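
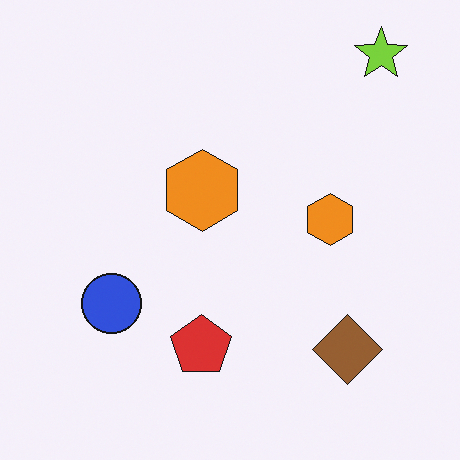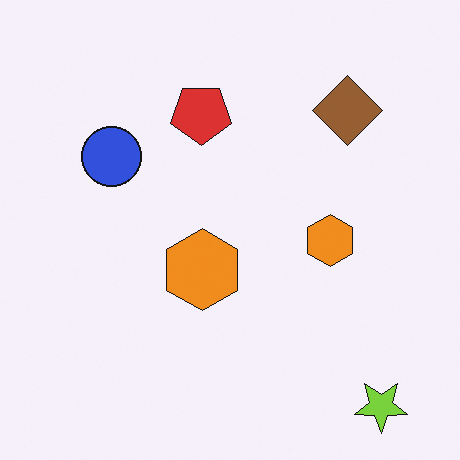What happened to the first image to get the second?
It was flipped vertically (top ↔ bottom).

The lime star is in the top-right of the first image and the bottom-right of the second — shapes on opposite sides of the horizontal midline have swapped in a mirror flip.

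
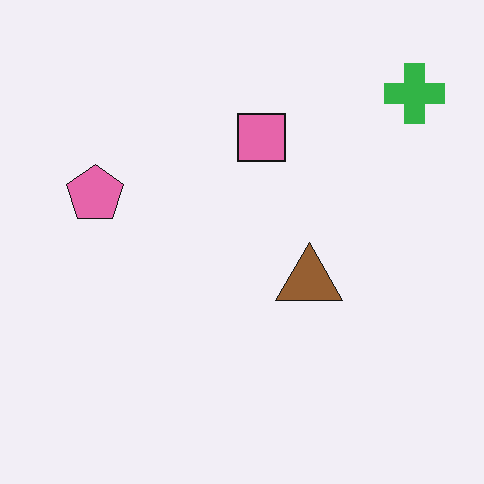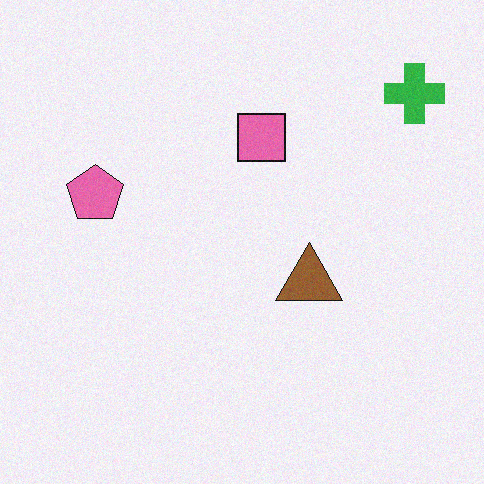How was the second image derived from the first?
Degraded with light additive noise.

Random speckle covers the whole image, including the flat background.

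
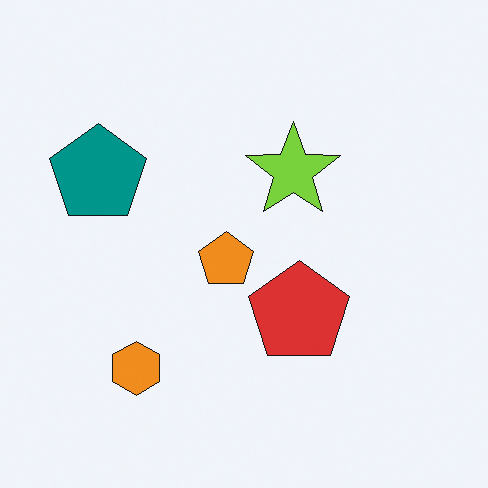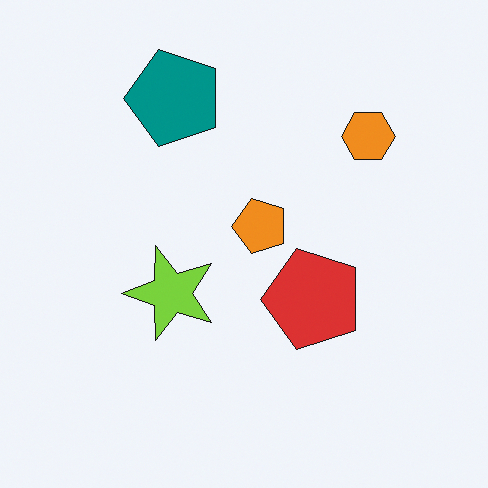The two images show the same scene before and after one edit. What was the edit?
It was transposed (reflected across the top-left ↔ bottom-right diagonal).

Shapes have swapped their row and column positions — what was in the top-right is now in the bottom-left — a diagonal reflection.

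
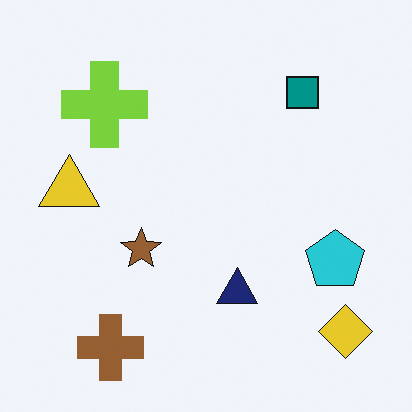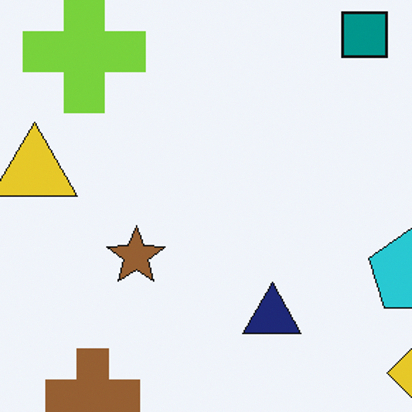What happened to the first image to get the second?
It was cropped to a modestly smaller region and rescaled.

The visible shapes are larger and the field of view is narrower; shapes near the original edges may be partly or wholly outside the frame — a crop-and-rescale.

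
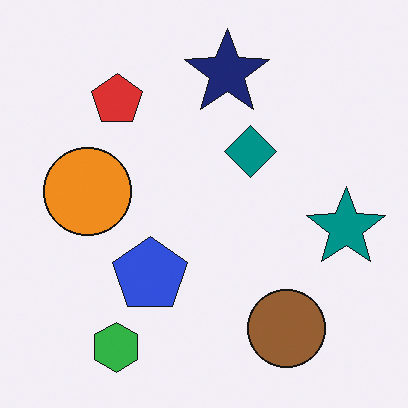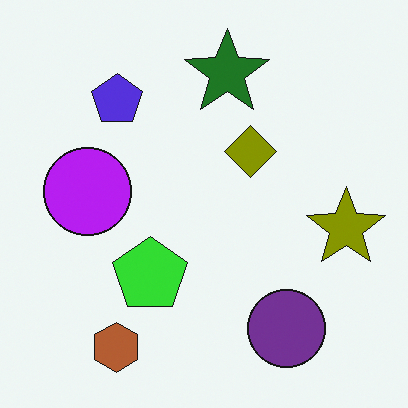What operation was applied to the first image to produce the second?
Hue-shifted through roughly half the color wheel.

Every shape's color has rotated by the same amount around the hue wheel — a uniform hue shift.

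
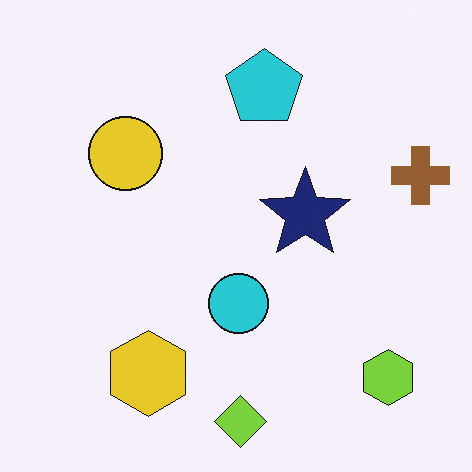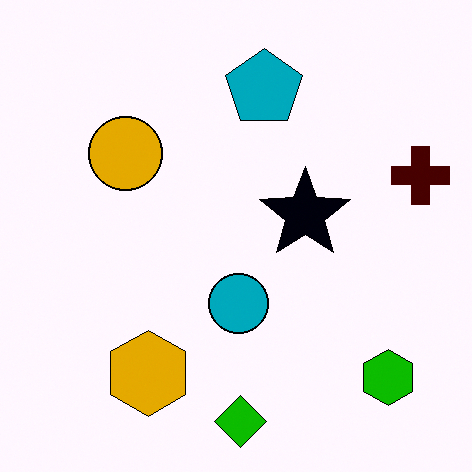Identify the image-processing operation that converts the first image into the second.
Given much higher contrast.

Tones are pushed away from mid-grey across the whole image — a global contrast change.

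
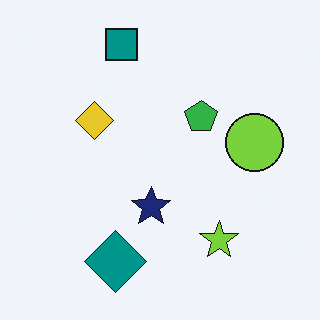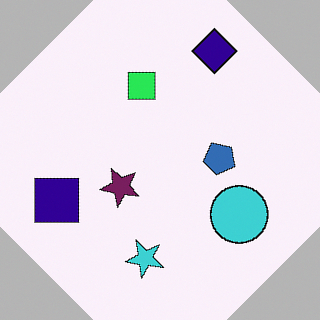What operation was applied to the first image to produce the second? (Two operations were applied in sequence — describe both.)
The image was rotated clockwise by a large amount — several tens of degrees, then hue-shifted through roughly a third of the color wheel.

Every shape is tilted by the same angle and the image corners show triangular fill wedges — a whole-image rotation by a non-right angle. Every shape's color has rotated by the same amount around the hue wheel — a uniform hue shift.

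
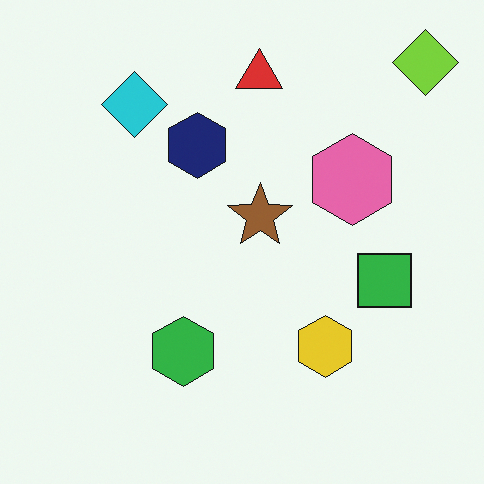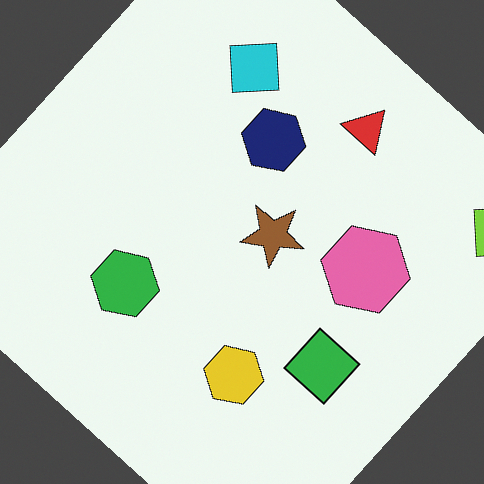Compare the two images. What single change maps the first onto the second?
It was rotated clockwise by a large amount — several tens of degrees.

Every shape is tilted by the same angle and the image corners show triangular fill wedges — a whole-image rotation by a non-right angle.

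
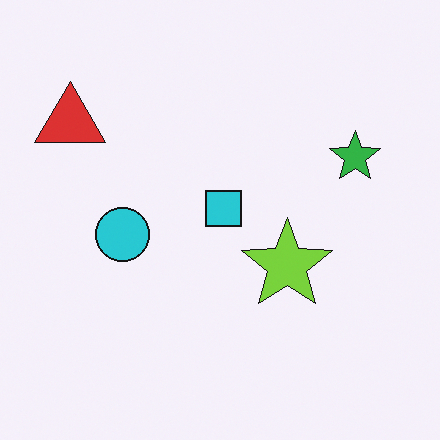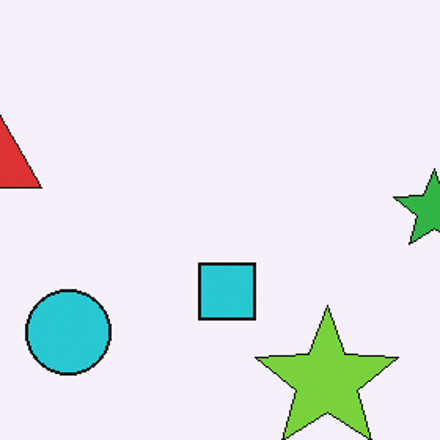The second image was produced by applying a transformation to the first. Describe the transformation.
The image was cropped slightly and scaled back up.

The visible shapes are larger and the field of view is narrower; shapes near the original edges may be partly or wholly outside the frame — a crop-and-rescale.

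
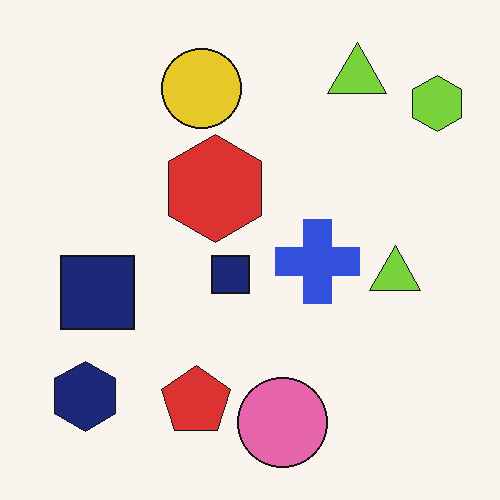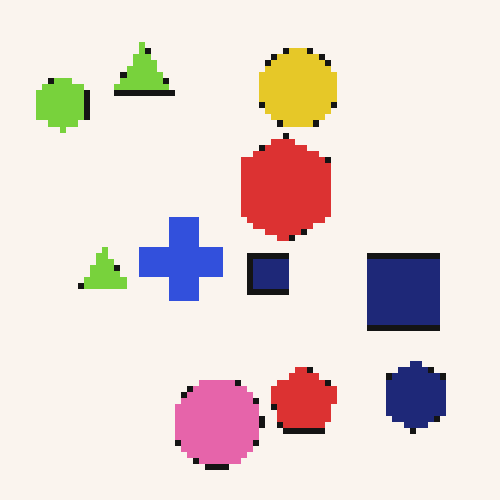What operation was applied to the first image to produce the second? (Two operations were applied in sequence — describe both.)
This is the original image flipped horizontally (left ↔ right), then moderately pixelated.

The lime hexagon is in the top-right of the first image and the top-left of the second — shapes on opposite sides of the vertical midline have swapped in a mirror flip. Shapes are reduced to large square blocks; fine edges and outlines are lost — a downscale-then-upscale (mosaic) effect.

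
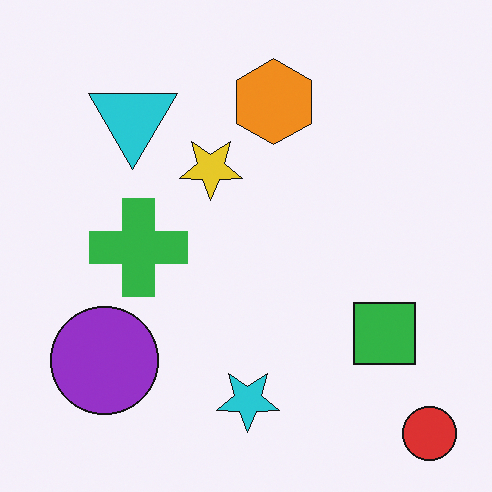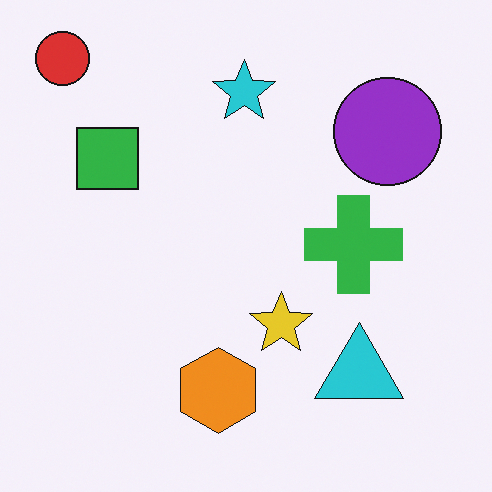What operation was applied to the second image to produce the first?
This is the original image rotated 180°.

The red circle sits in the top-left of the second image and the bottom-right of the first — consistent with a whole-image 180° rotation.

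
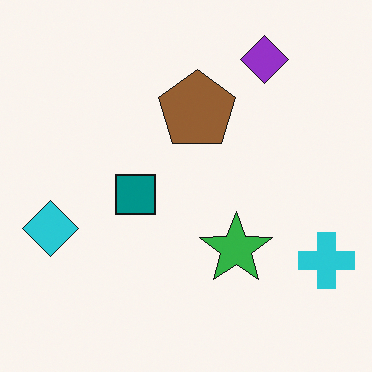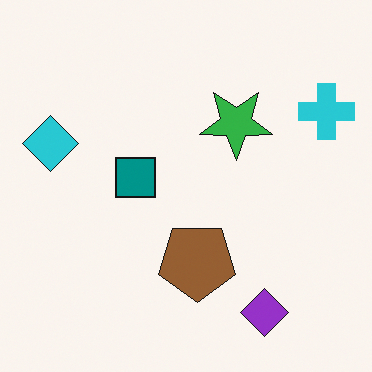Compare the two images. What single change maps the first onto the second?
It was flipped vertically (top ↔ bottom).

The purple diamond is in the top-right of the first image and the bottom-right of the second — shapes on opposite sides of the horizontal midline have swapped in a mirror flip.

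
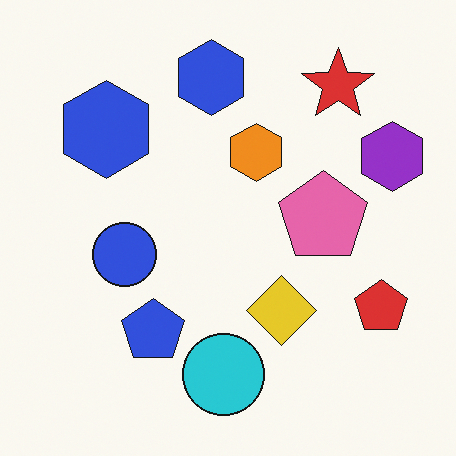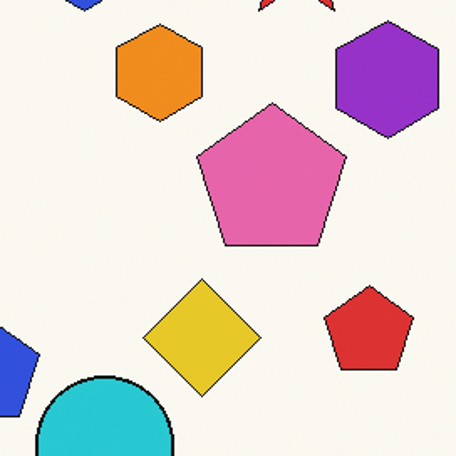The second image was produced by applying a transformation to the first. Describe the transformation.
This is the original image cropped tightly and scaled back up.

The visible shapes are larger and the field of view is narrower; shapes near the original edges may be partly or wholly outside the frame — a crop-and-rescale.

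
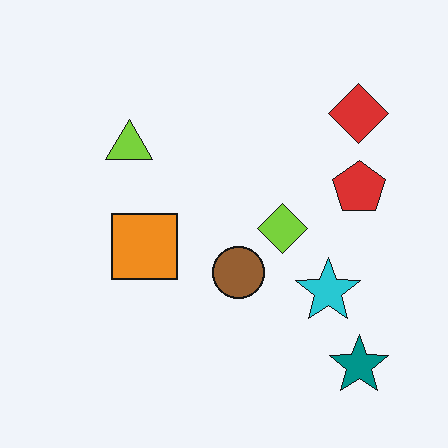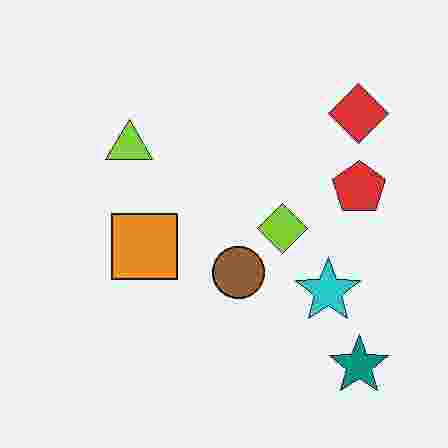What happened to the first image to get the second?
The second image is the first degraded with heavy JPEG compression.

Blocky 8×8 compression artifacts appear around shape edges and the flat background shows ringing — characteristic JPEG degradation.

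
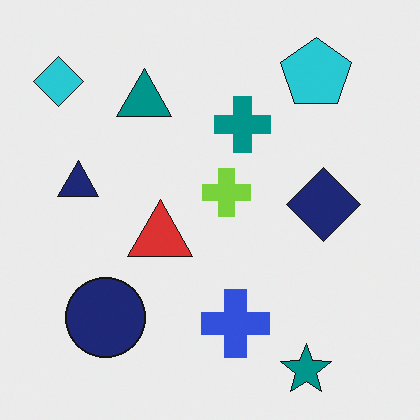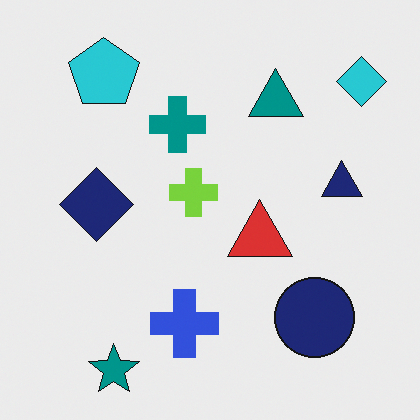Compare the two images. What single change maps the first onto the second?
The image was flipped horizontally (left ↔ right).

The cyan diamond is in the top-left of the first image and the top-right of the second — shapes on opposite sides of the vertical midline have swapped in a mirror flip.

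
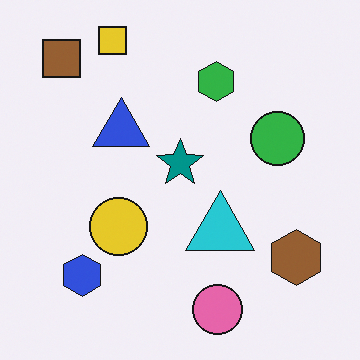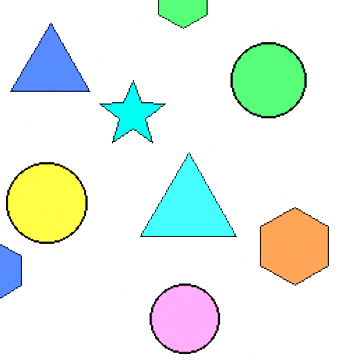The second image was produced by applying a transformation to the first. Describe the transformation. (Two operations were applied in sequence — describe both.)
The second image is the first cropped to a modestly smaller region and rescaled, then substantially brightened.

The visible shapes are larger and the field of view is narrower; shapes near the original edges may be partly or wholly outside the frame — a crop-and-rescale. Every pixel — background and shapes alike — is uniformly brightened.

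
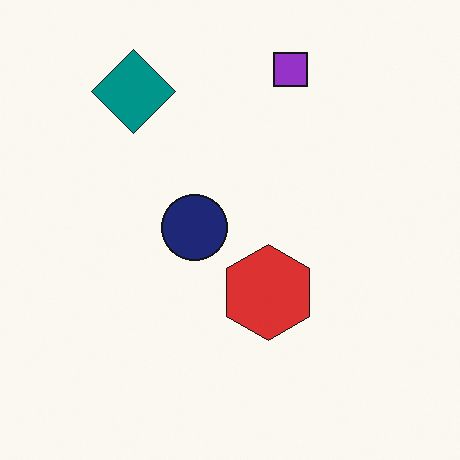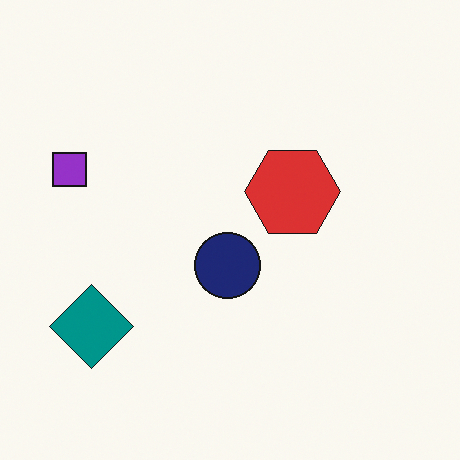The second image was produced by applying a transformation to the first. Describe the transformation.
The second image is the first rotated 90° counter-clockwise.

The purple square sits in the top of the first image and the left of the second — consistent with a whole-image 90° counter-clockwise rotation.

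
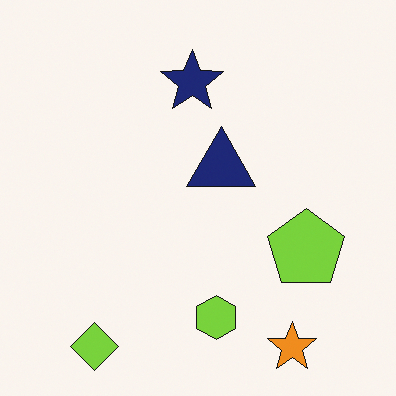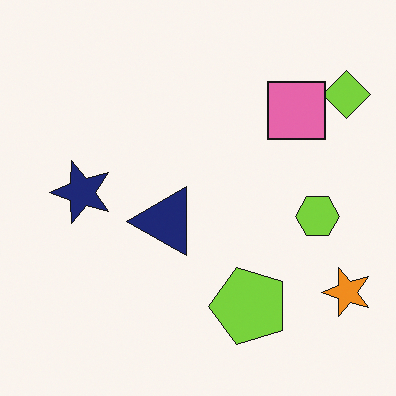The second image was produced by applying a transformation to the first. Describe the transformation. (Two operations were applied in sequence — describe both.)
The image was transposed (reflected across the top-left ↔ bottom-right diagonal), then overlaid with an additional pink square.

Shapes have swapped their row and column positions — what was in the top-right is now in the bottom-left — a diagonal reflection. A pink square appears in the second image that is absent from the first.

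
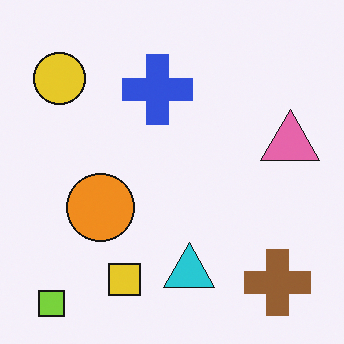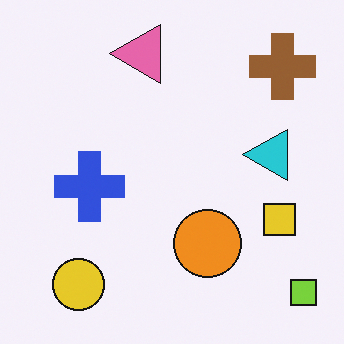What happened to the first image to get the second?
The image was rotated 90° counter-clockwise.

The lime square sits in the bottom-left of the first image and the bottom-right of the second — consistent with a whole-image 90° counter-clockwise rotation.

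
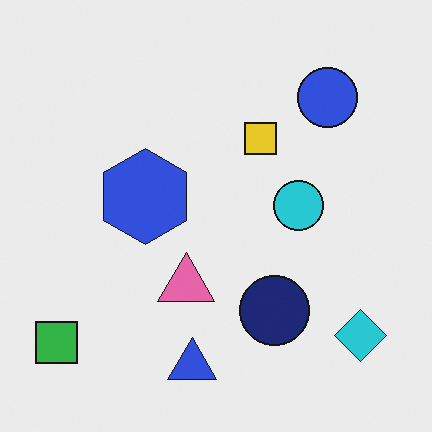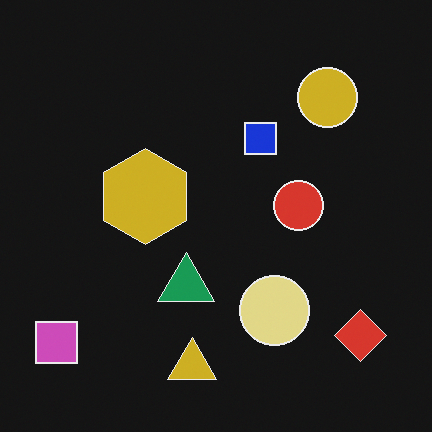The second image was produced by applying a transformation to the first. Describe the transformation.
This is the original image color-inverted (negative).

The light background has become dark and every shape's color is its complement — a photographic negative.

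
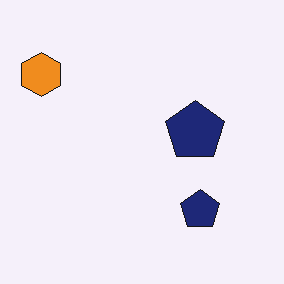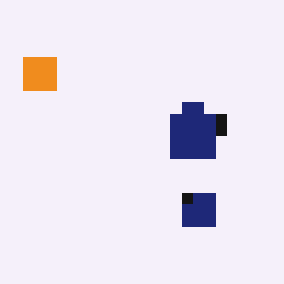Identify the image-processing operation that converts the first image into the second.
The transformation is: heavily pixelated into large blocks.

Shapes are reduced to large square blocks; fine edges and outlines are lost — a downscale-then-upscale (mosaic) effect.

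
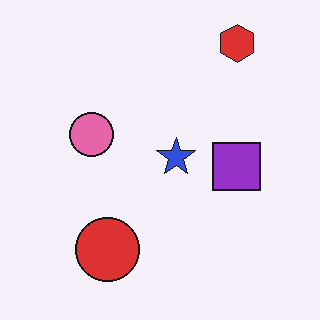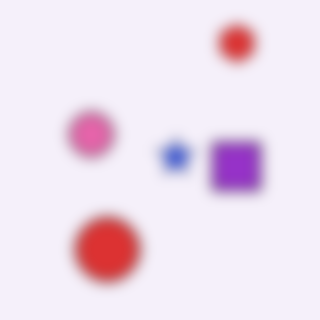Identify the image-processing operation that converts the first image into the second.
It was strongly gaussian-blurred.

Shape edges and outlines are uniformly softened across the whole image.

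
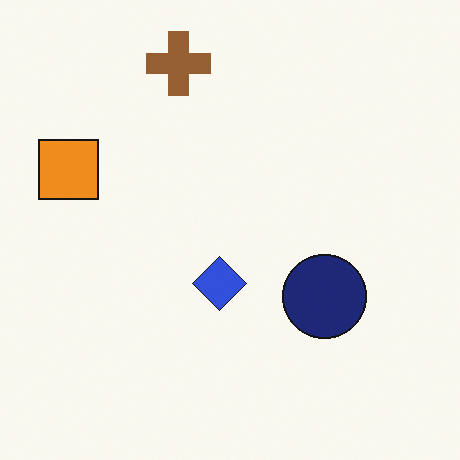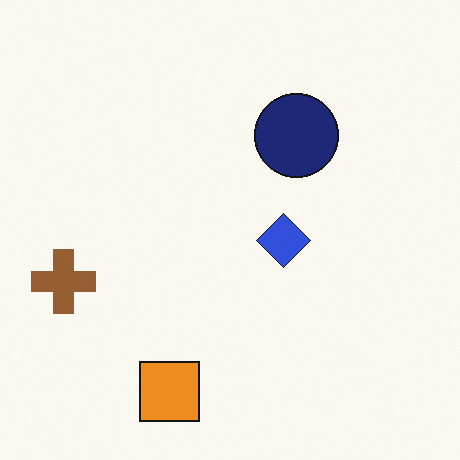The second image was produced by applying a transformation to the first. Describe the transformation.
It was rotated 90° counter-clockwise.

The brown cross sits in the top of the first image and the left of the second — consistent with a whole-image 90° counter-clockwise rotation.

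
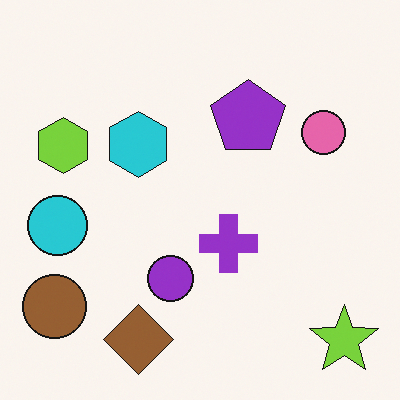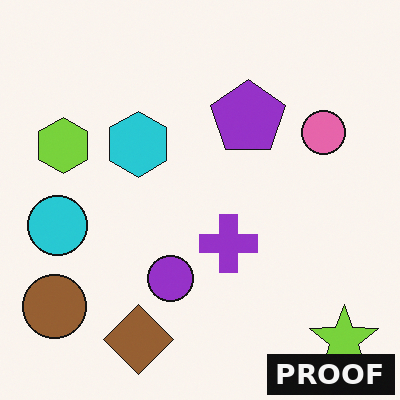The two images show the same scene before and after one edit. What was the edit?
The second image is the first watermarked with the text "PROOF" in the lower-right corner.

A dark label reading "PROOF" appears in the lower-right corner.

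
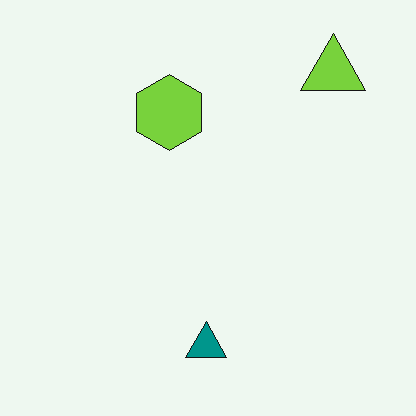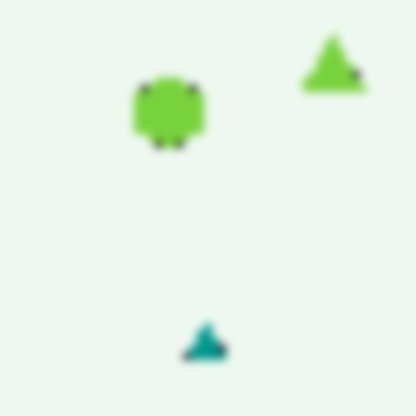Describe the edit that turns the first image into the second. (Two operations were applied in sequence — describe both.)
The image was moderately pixelated, then noticeably gaussian-blurred.

Shapes are reduced to large square blocks; fine edges and outlines are lost — a downscale-then-upscale (mosaic) effect. Shape edges and outlines are uniformly softened across the whole image.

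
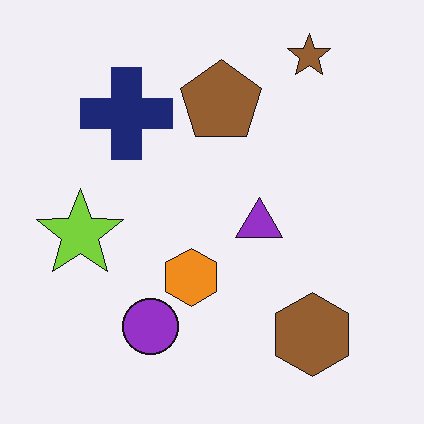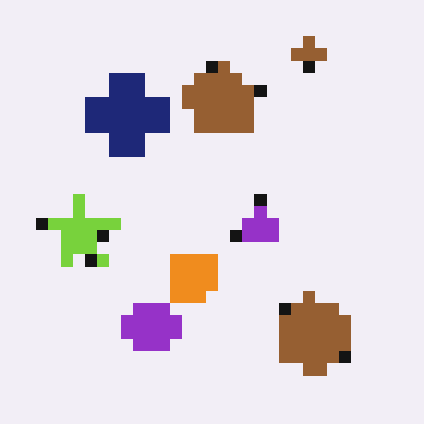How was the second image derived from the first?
It was coarsely pixelated.

Shapes are reduced to large square blocks; fine edges and outlines are lost — a downscale-then-upscale (mosaic) effect.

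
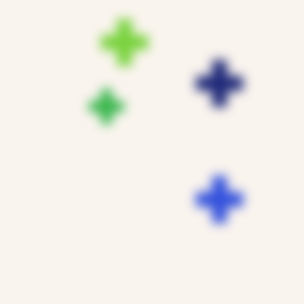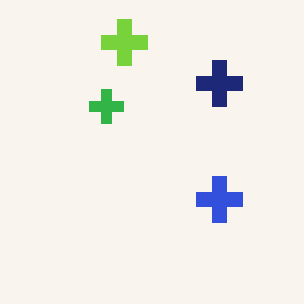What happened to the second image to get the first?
The image was strongly gaussian-blurred.

Shape edges and outlines are uniformly softened across the whole image.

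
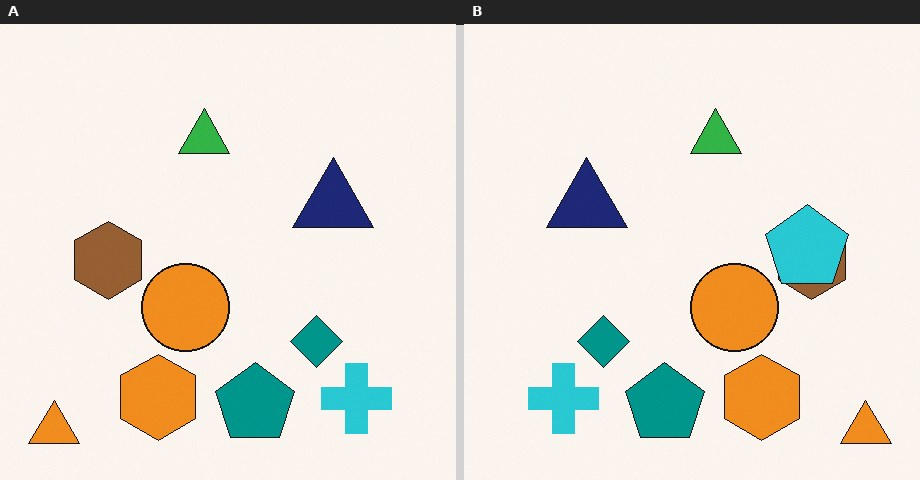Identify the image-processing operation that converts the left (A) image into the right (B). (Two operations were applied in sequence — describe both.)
The transformation is: flipped horizontally (left ↔ right), then overlaid with an additional cyan pentagon.

The orange triangle is in the bottom-left of the left (A) image and the bottom-right of the right (B) — shapes on opposite sides of the vertical midline have swapped in a mirror flip. A cyan pentagon appears in the right (B) image that is absent from the left (A).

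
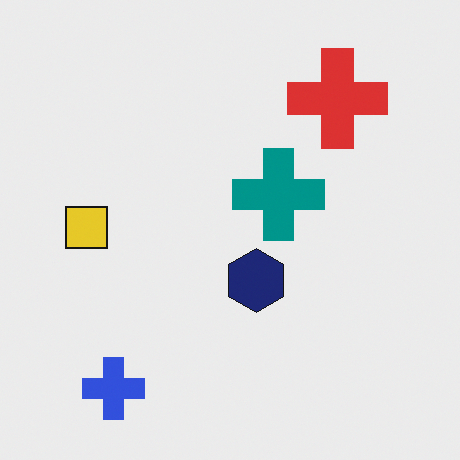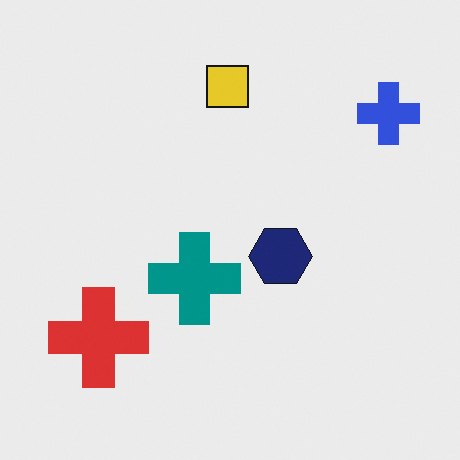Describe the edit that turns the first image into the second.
It was transposed (reflected across the top-left ↔ bottom-right diagonal).

Shapes have swapped their row and column positions — what was in the top-right is now in the bottom-left — a diagonal reflection.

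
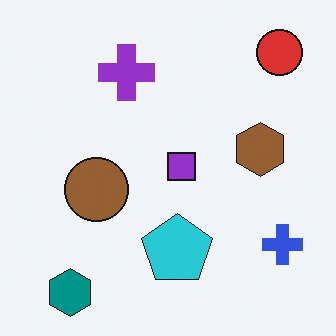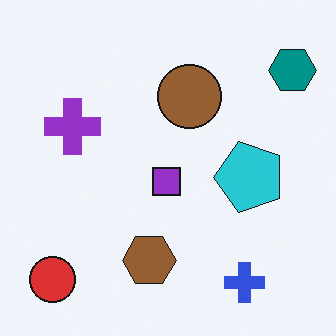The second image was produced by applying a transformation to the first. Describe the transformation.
The image was transposed (reflected across the top-left ↔ bottom-right diagonal).

Shapes have swapped their row and column positions — what was in the top-right is now in the bottom-left — a diagonal reflection.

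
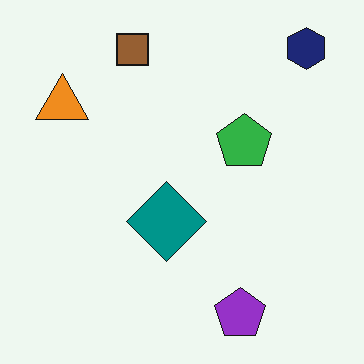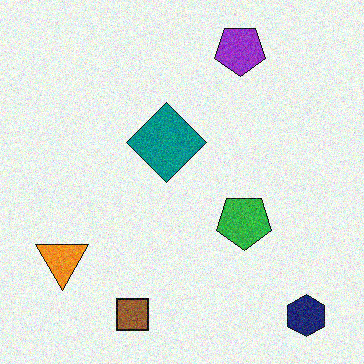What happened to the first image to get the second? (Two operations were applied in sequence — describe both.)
Flipped vertically (top ↔ bottom), then degraded with moderate additive noise.

The navy hexagon is in the top-right of the first image and the bottom-right of the second — shapes on opposite sides of the horizontal midline have swapped in a mirror flip. Random speckle covers the whole image, including the flat background.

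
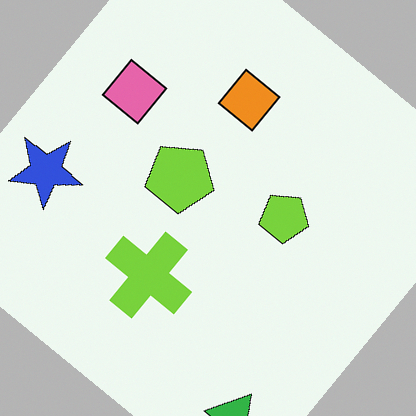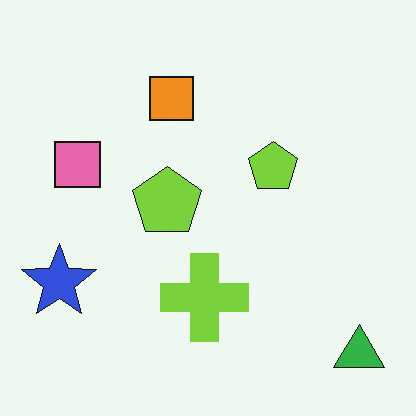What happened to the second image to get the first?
It was rotated clockwise by a large amount — several tens of degrees.

Every shape is tilted by the same angle and the image corners show triangular fill wedges — a whole-image rotation by a non-right angle.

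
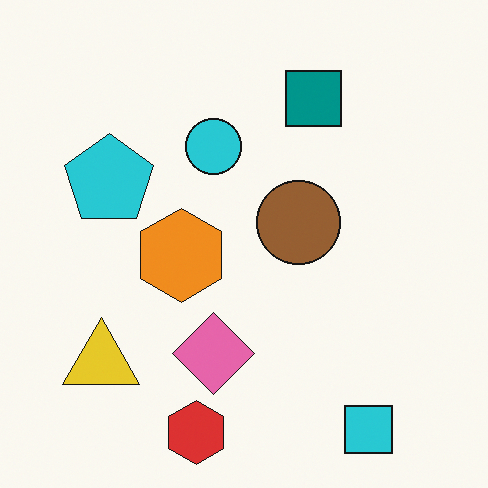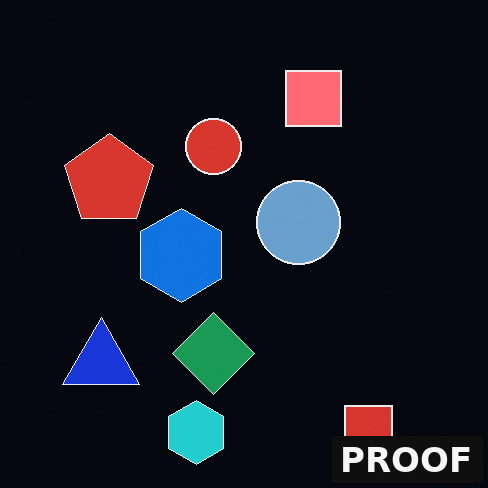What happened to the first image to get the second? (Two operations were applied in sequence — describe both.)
It was color-inverted (negative), then watermarked with the text "PROOF" in the lower-right corner.

The light background has become dark and every shape's color is its complement — a photographic negative. A dark label reading "PROOF" appears in the lower-right corner.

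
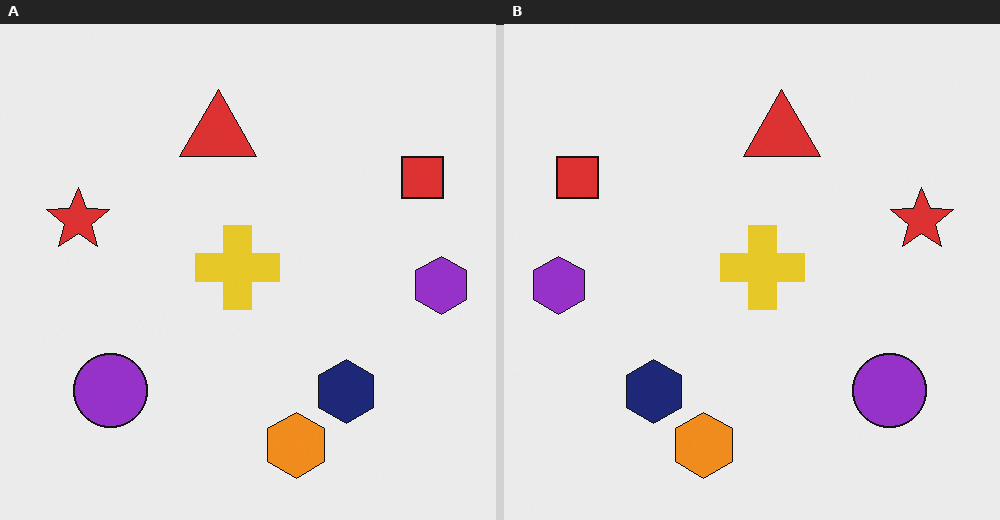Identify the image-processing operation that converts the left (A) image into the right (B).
Flipped horizontally (left ↔ right).

The purple hexagon is in the right of the left (A) image and the left of the right (B) — shapes on opposite sides of the vertical midline have swapped in a mirror flip.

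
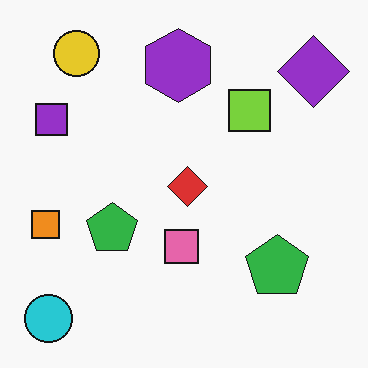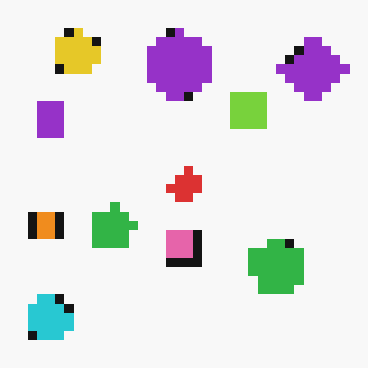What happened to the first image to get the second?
The image was heavily pixelated into large blocks.

Shapes are reduced to large square blocks; fine edges and outlines are lost — a downscale-then-upscale (mosaic) effect.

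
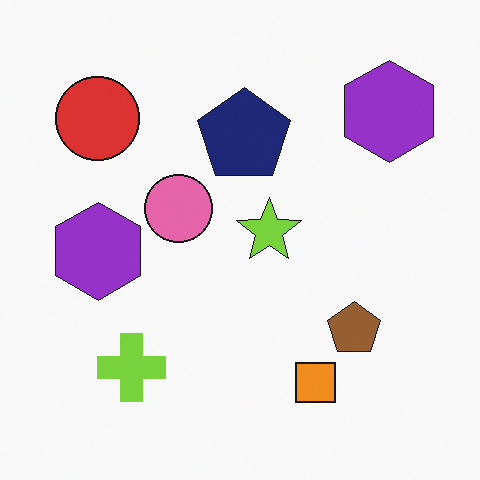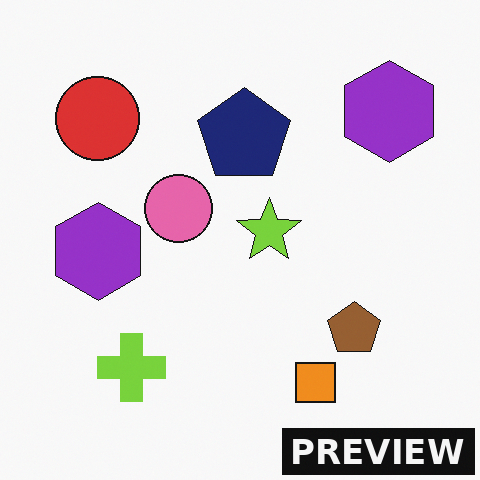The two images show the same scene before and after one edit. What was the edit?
It was watermarked with the text "PREVIEW" in the lower-right corner.

A dark label reading "PREVIEW" appears in the lower-right corner.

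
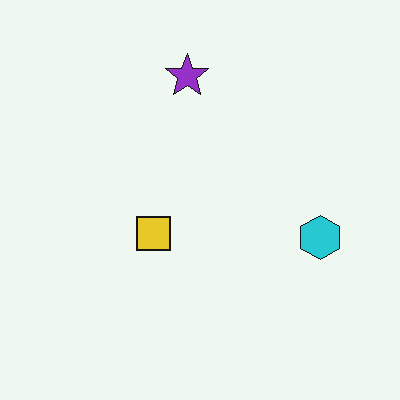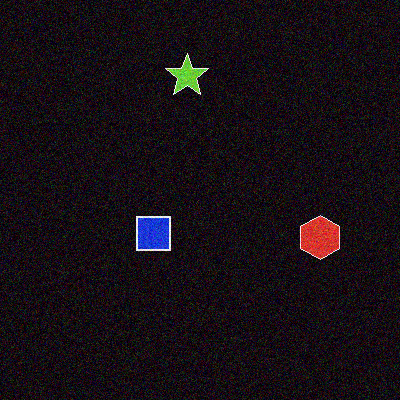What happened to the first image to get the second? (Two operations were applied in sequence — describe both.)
The second image is the first color-inverted (negative), then degraded with moderate additive noise.

The light background has become dark and every shape's color is its complement — a photographic negative. Random speckle covers the whole image, including the flat background.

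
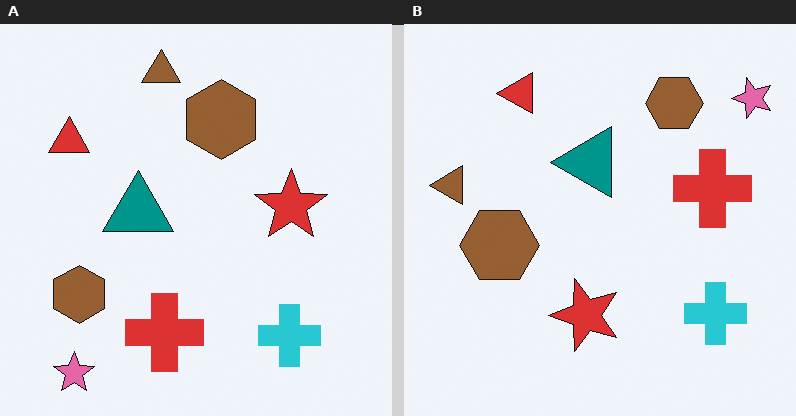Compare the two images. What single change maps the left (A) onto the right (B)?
Transposed (reflected across the top-left ↔ bottom-right diagonal).

Shapes have swapped their row and column positions — what was in the top-right is now in the bottom-left — a diagonal reflection.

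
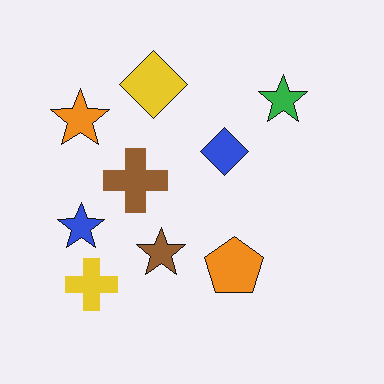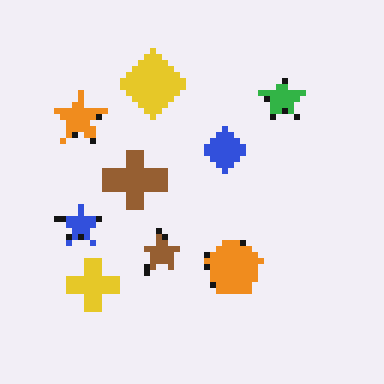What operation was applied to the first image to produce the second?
This is the original image moderately pixelated.

Shapes are reduced to large square blocks; fine edges and outlines are lost — a downscale-then-upscale (mosaic) effect.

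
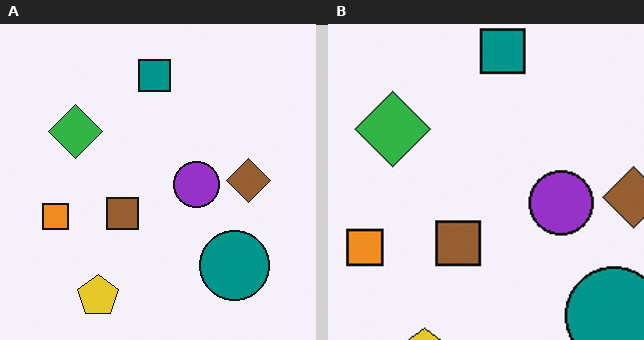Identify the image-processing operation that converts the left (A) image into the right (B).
Cropped slightly and scaled back up.

The visible shapes are larger and the field of view is narrower; shapes near the original edges may be partly or wholly outside the frame — a crop-and-rescale.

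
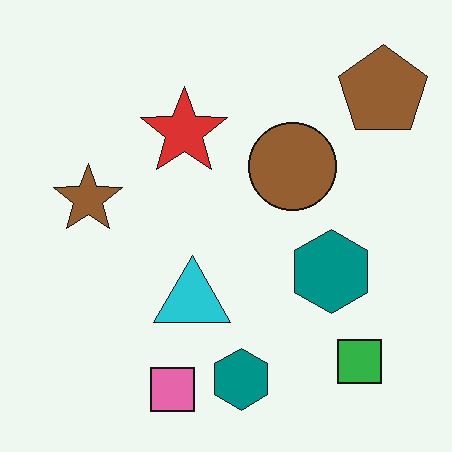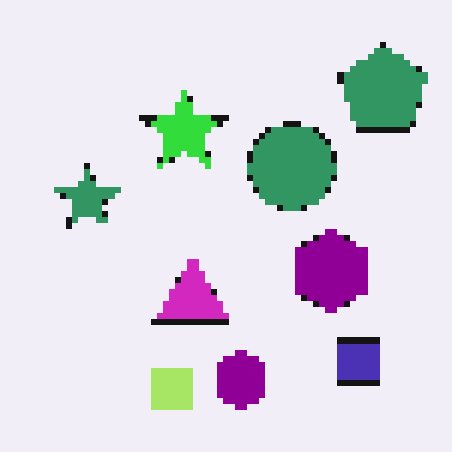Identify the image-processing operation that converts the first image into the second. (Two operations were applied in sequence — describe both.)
This is the original image moderately pixelated, then hue-shifted by a moderate amount.

Shapes are reduced to large square blocks; fine edges and outlines are lost — a downscale-then-upscale (mosaic) effect. Every shape's color has rotated by the same amount around the hue wheel — a uniform hue shift.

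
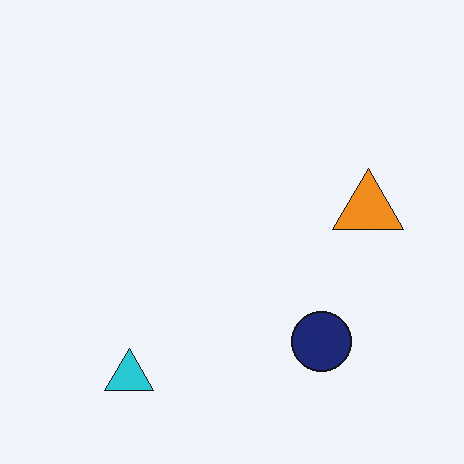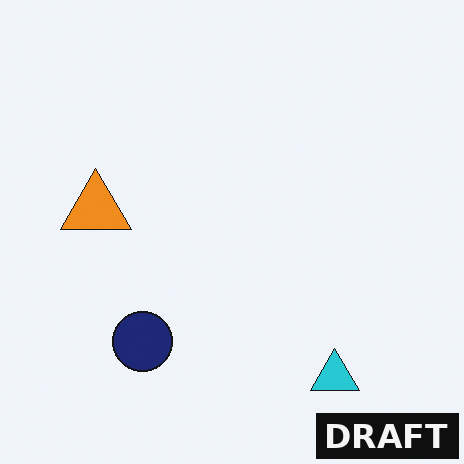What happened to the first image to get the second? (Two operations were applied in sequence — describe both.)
The transformation is: flipped horizontally (left ↔ right), then watermarked with the text "DRAFT" in the lower-right corner.

The orange triangle is in the right of the first image and the left of the second — shapes on opposite sides of the vertical midline have swapped in a mirror flip. A dark label reading "DRAFT" appears in the lower-right corner.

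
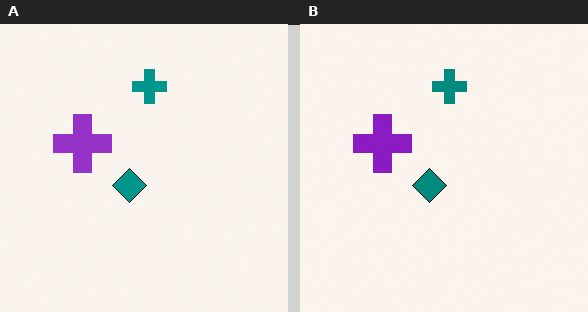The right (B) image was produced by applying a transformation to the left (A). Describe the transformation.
Given slightly increased contrast.

Tones are pushed away from mid-grey across the whole image — a global contrast change.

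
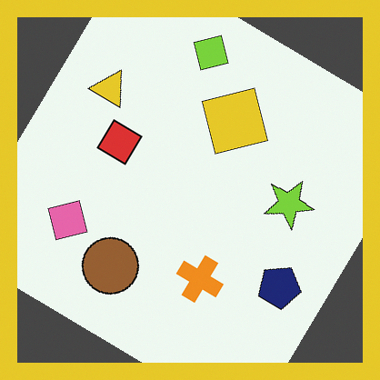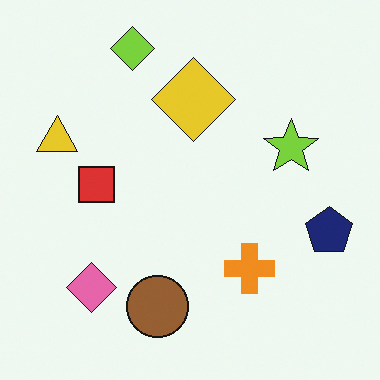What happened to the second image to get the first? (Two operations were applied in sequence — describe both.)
The transformation is: rotated clockwise by a large amount — several tens of degrees, then framed with a yellow border.

Every shape is tilted by the same angle and the image corners show triangular fill wedges — a whole-image rotation by a non-right angle. A solid yellow frame runs around the edge of the first image, with the content slightly shrunk inside it.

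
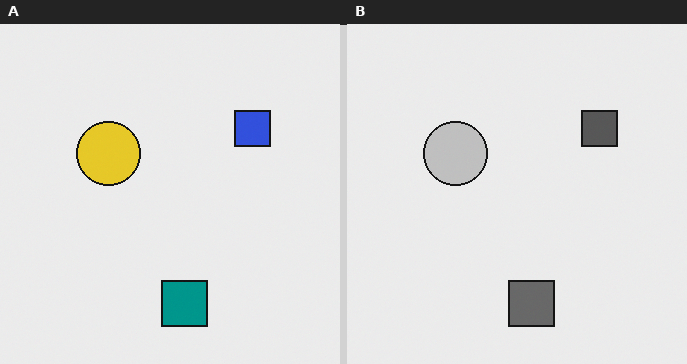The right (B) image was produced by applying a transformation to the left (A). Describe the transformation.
This is the original image converted to grayscale.

All color is removed — every shape is now a shade of grey.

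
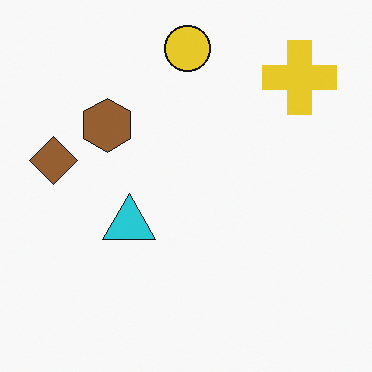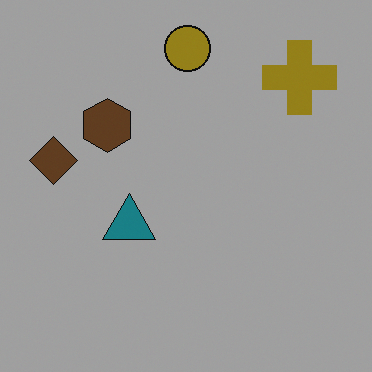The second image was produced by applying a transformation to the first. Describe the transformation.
It was darkened a lot.

Every pixel — background and shapes alike — is uniformly darkened.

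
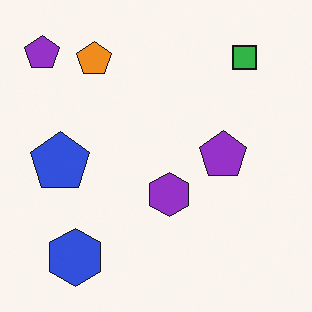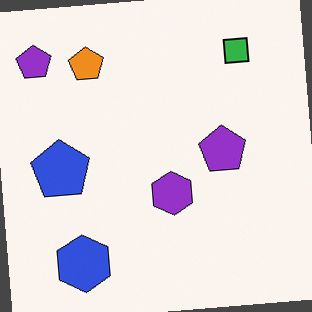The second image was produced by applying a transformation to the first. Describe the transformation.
It was rotated counter-clockwise by a few degrees.

Every shape is tilted by the same angle and the image corners show triangular fill wedges — a whole-image rotation by a non-right angle.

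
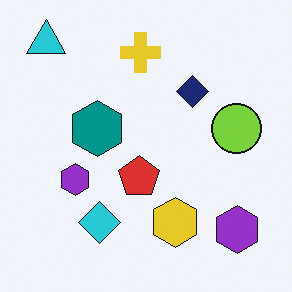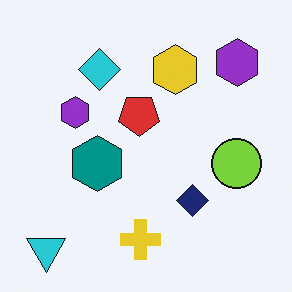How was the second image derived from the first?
The image was flipped vertically (top ↔ bottom).

The cyan triangle is in the top-left of the first image and the bottom-left of the second — shapes on opposite sides of the horizontal midline have swapped in a mirror flip.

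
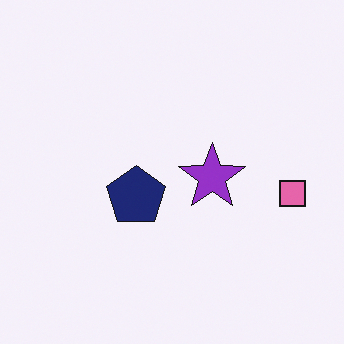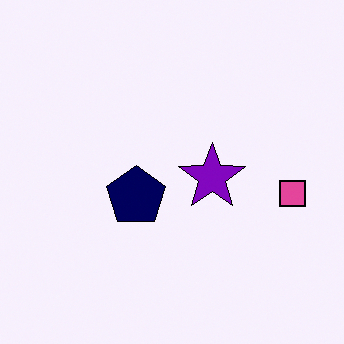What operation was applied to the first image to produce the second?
This is the original image given slightly increased contrast.

Tones are pushed away from mid-grey across the whole image — a global contrast change.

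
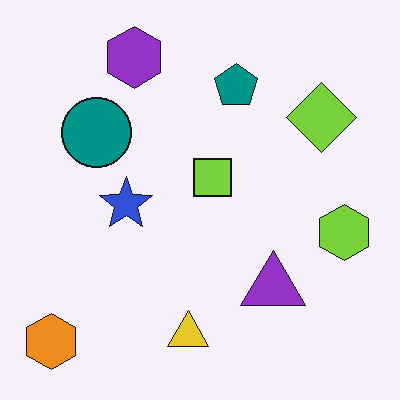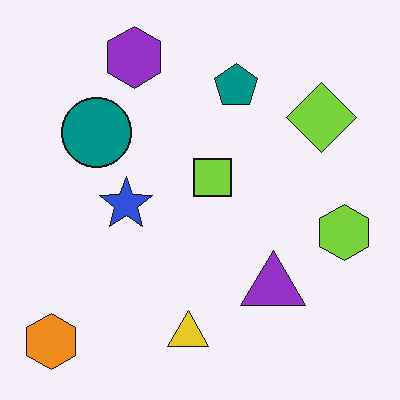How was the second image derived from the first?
It was JPEG-compressed with visible artifacts.

Blocky 8×8 compression artifacts appear around shape edges and the flat background shows ringing — characteristic JPEG degradation.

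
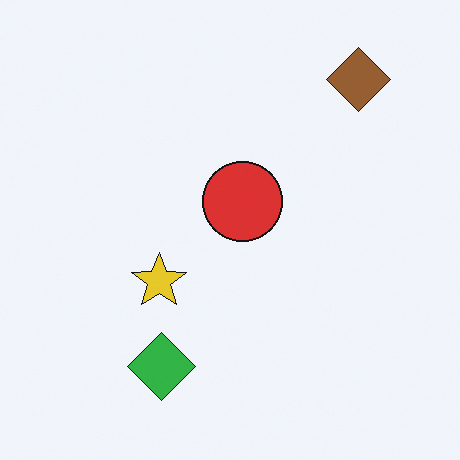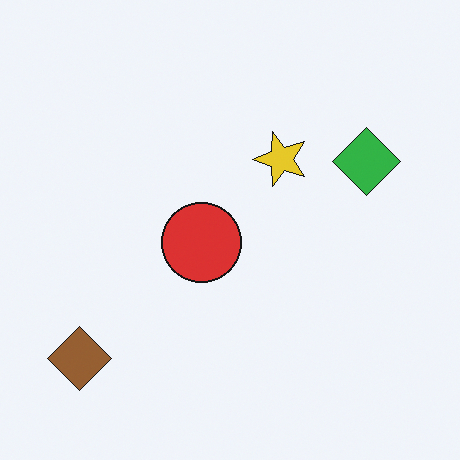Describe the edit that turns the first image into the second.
The image was transposed (reflected across the top-left ↔ bottom-right diagonal).

Shapes have swapped their row and column positions — what was in the top-right is now in the bottom-left — a diagonal reflection.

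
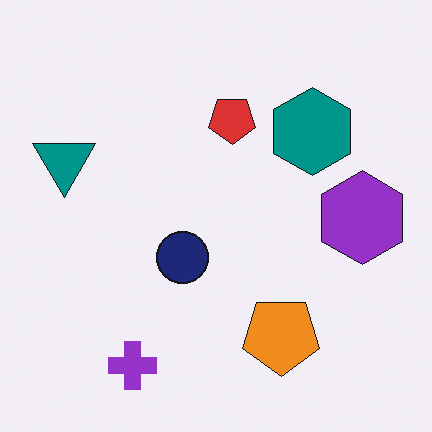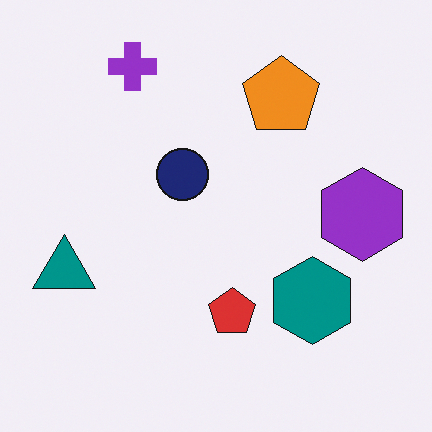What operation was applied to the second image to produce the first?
This is the original image flipped vertically (top ↔ bottom).

The purple cross is in the top-left of the second image and the bottom-left of the first — shapes on opposite sides of the horizontal midline have swapped in a mirror flip.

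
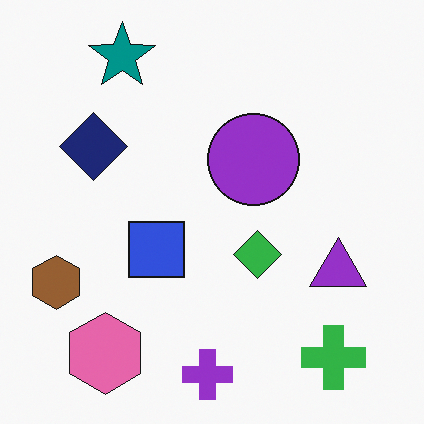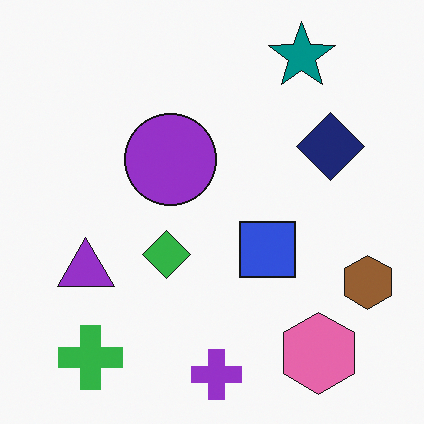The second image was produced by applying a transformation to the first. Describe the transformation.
It was flipped horizontally (left ↔ right).

The brown hexagon is in the left of the first image and the right of the second — shapes on opposite sides of the vertical midline have swapped in a mirror flip.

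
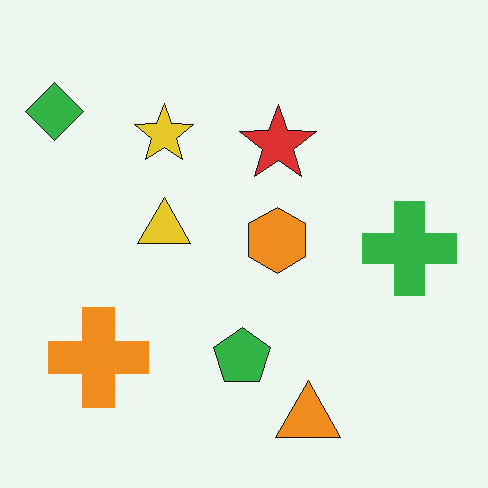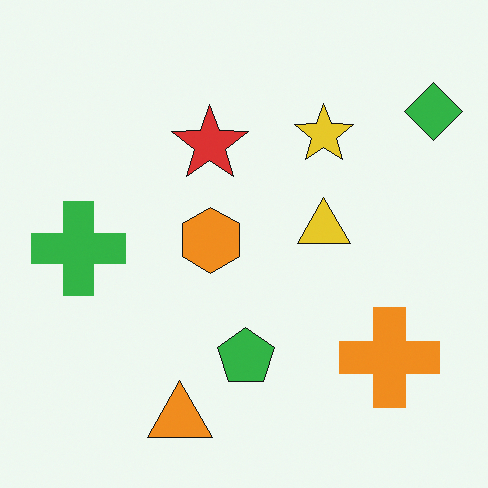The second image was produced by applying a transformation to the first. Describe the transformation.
The transformation is: flipped horizontally (left ↔ right).

The green diamond is in the top-left of the first image and the top-right of the second — shapes on opposite sides of the vertical midline have swapped in a mirror flip.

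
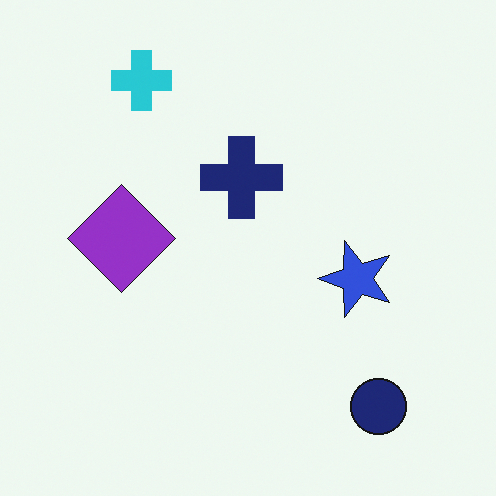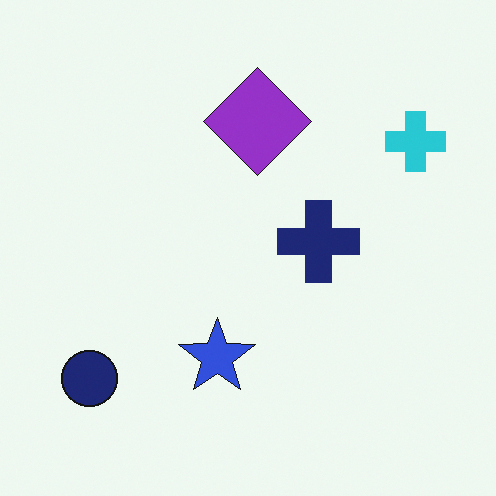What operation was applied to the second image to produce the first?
The first image is the second rotated 90° counter-clockwise.

The navy circle sits in the bottom-left of the second image and the bottom-right of the first — consistent with a whole-image 90° counter-clockwise rotation.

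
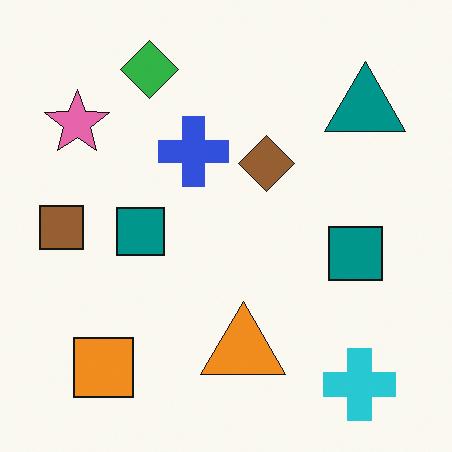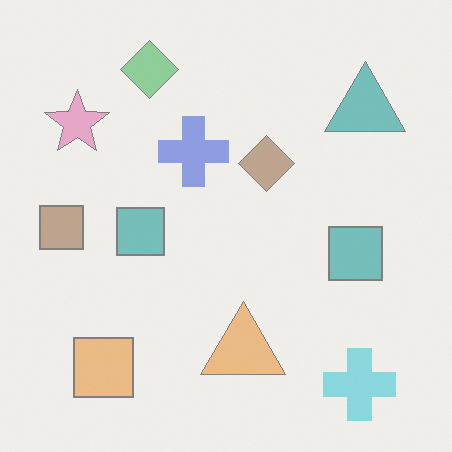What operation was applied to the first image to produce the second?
Given much lower contrast.

Tones are pushed toward mid-grey across the whole image — a global contrast change.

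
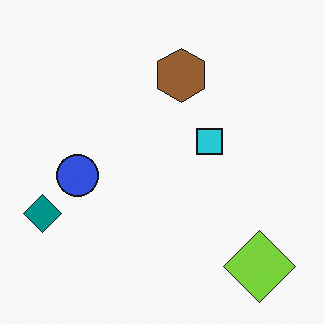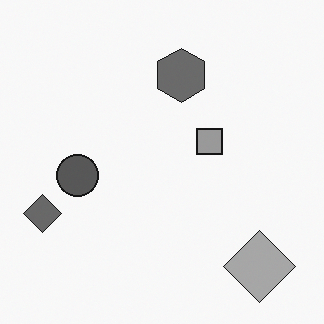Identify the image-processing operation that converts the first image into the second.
The image was converted to grayscale.

All color is removed — every shape is now a shade of grey.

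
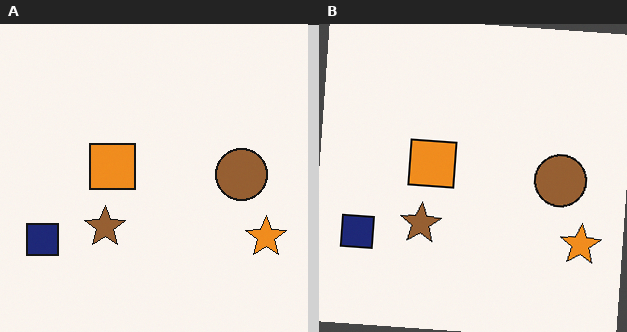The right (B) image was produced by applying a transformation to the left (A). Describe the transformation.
The right (B) image is the left (A) rotated clockwise by a slight angle.

Every shape is tilted by the same angle and the image corners show triangular fill wedges — a whole-image rotation by a non-right angle.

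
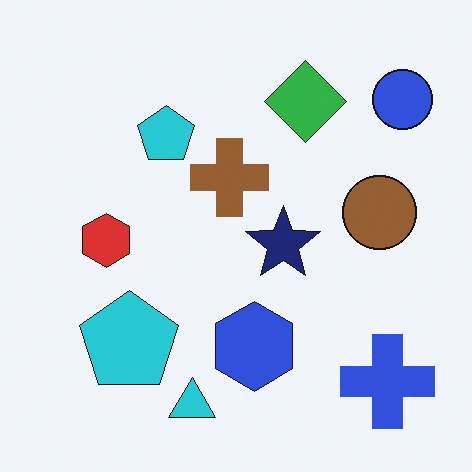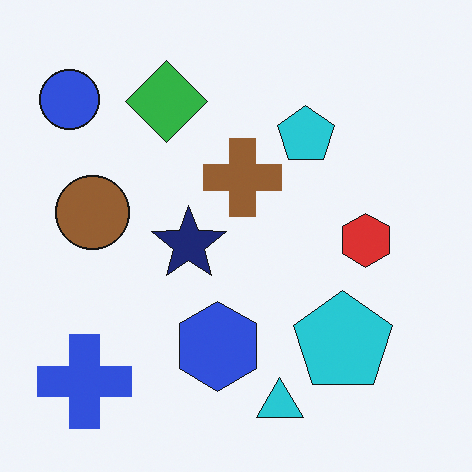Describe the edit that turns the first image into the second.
The second image is the first flipped horizontally (left ↔ right).

The blue circle is in the top-right of the first image and the top-left of the second — shapes on opposite sides of the vertical midline have swapped in a mirror flip.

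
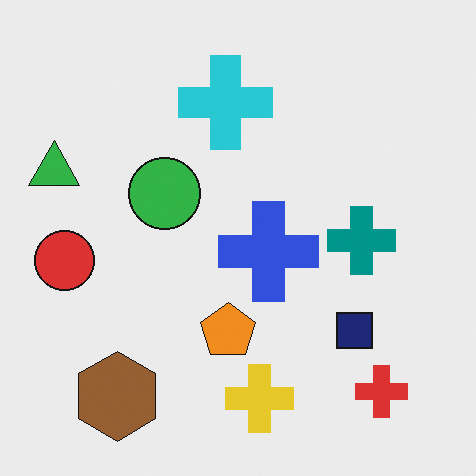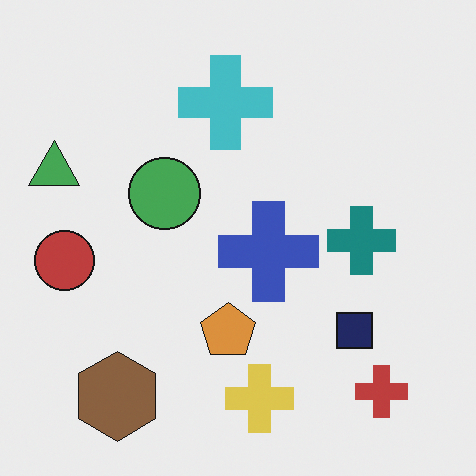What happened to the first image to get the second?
This is the original image slightly desaturated.

All colors are more muted and greyish — a global saturation change.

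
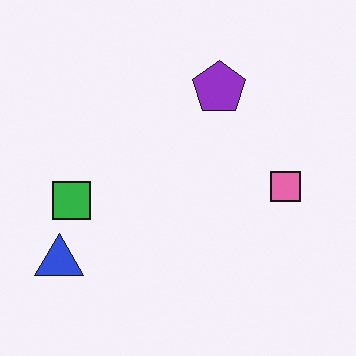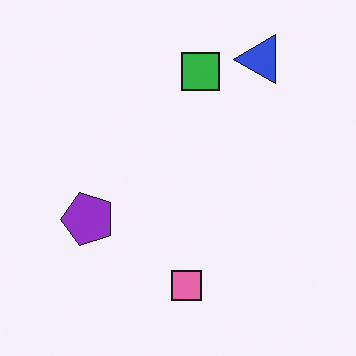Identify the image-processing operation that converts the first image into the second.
The second image is the first transposed (reflected across the top-left ↔ bottom-right diagonal).

Shapes have swapped their row and column positions — what was in the top-right is now in the bottom-left — a diagonal reflection.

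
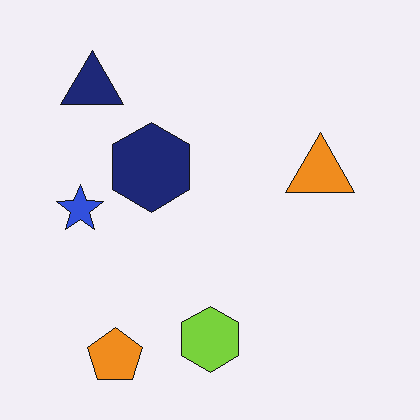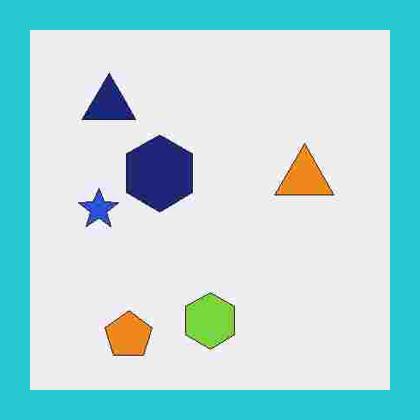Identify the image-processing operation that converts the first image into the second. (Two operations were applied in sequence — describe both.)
The second image is the first heavily JPEG-compressed with obvious blocking artifacts, then framed with a cyan border.

Blocky 8×8 compression artifacts appear around shape edges and the flat background shows ringing — characteristic JPEG degradation. A solid cyan frame runs around the edge of the second image, with the content slightly shrunk inside it.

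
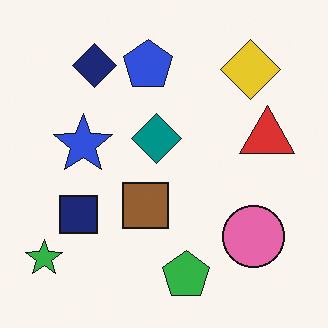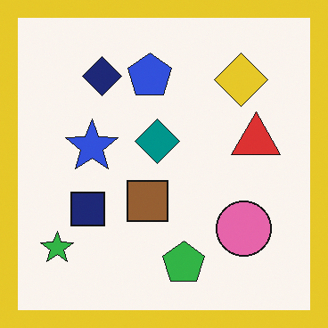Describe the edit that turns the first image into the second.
Framed with a yellow border.

A solid yellow frame runs around the edge of the second image, with the content slightly shrunk inside it.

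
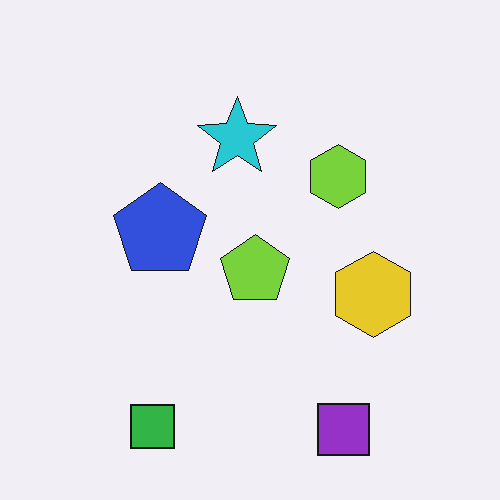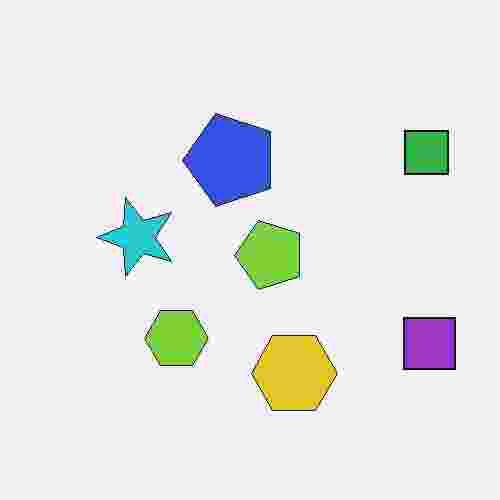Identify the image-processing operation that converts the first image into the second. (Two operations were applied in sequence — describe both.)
Transposed (reflected across the top-left ↔ bottom-right diagonal), then heavily JPEG-compressed with obvious blocking artifacts.

Shapes have swapped their row and column positions — what was in the top-right is now in the bottom-left — a diagonal reflection. Blocky 8×8 compression artifacts appear around shape edges and the flat background shows ringing — characteristic JPEG degradation.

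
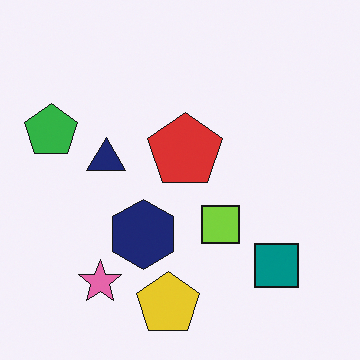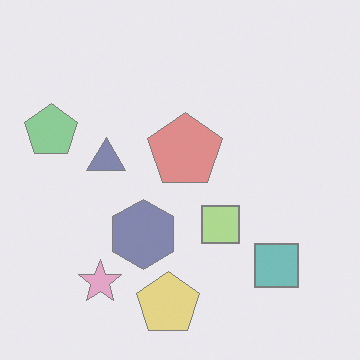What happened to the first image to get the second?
This is the original image given much lower contrast.

Tones are pushed toward mid-grey across the whole image — a global contrast change.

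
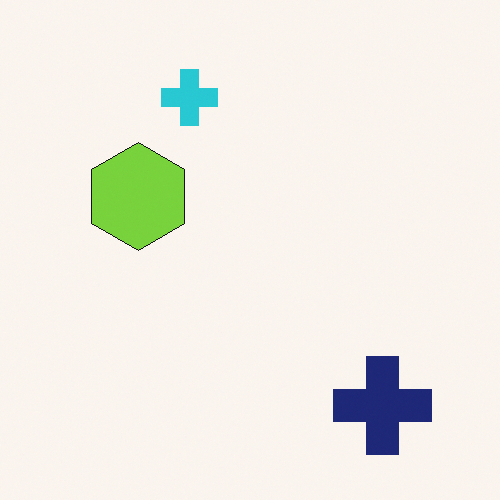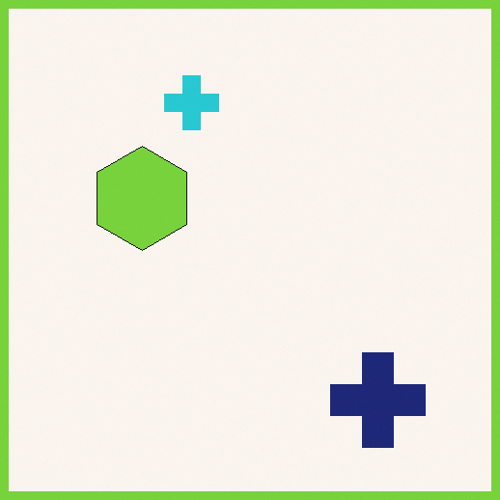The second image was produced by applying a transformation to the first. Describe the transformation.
This is the original image framed with a lime border.

A solid lime frame runs around the edge of the second image, with the content slightly shrunk inside it.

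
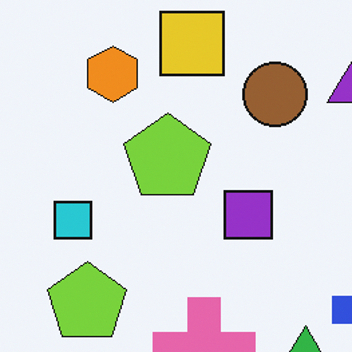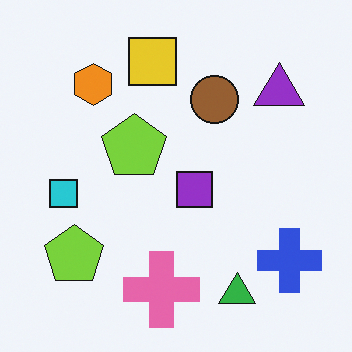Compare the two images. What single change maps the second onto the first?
It was cropped slightly and scaled back up.

The visible shapes are larger and the field of view is narrower; shapes near the original edges may be partly or wholly outside the frame — a crop-and-rescale.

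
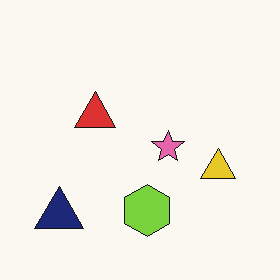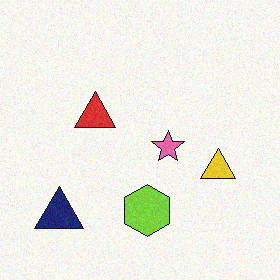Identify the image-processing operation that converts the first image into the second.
The transformation is: degraded with a light layer of grain.

Random speckle covers the whole image, including the flat background.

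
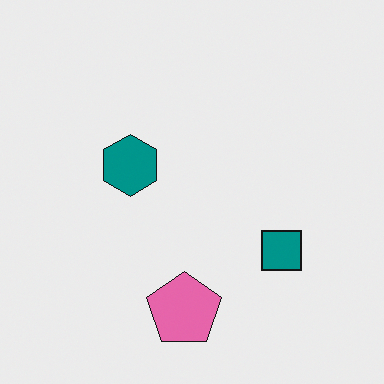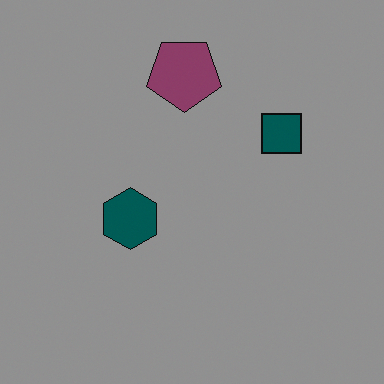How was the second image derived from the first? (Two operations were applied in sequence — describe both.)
The transformation is: flipped vertically (top ↔ bottom), then substantially darkened.

The pink pentagon is in the bottom of the first image and the top of the second — shapes on opposite sides of the horizontal midline have swapped in a mirror flip. Every pixel — background and shapes alike — is uniformly darkened.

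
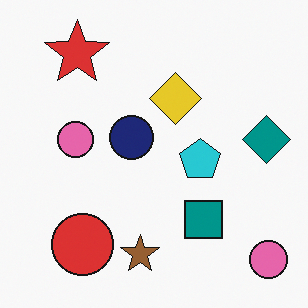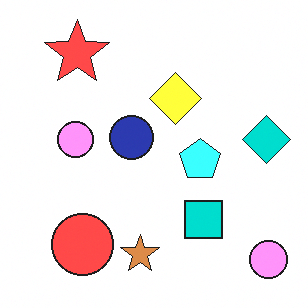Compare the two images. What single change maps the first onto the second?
It was noticeably brightened.

Every pixel — background and shapes alike — is uniformly brightened.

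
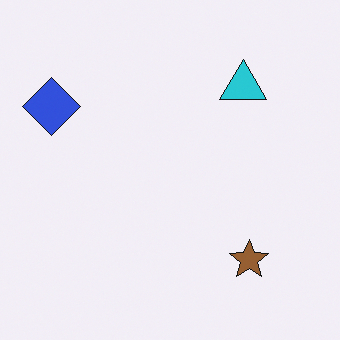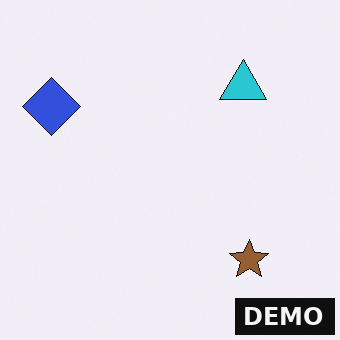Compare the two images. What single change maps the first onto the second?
The second image is the first watermarked with the text "DEMO" in the lower-right corner.

A dark label reading "DEMO" appears in the lower-right corner.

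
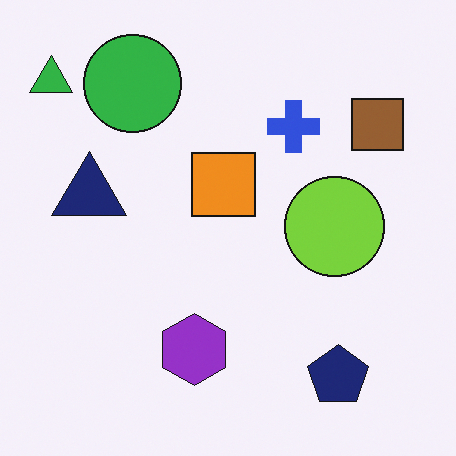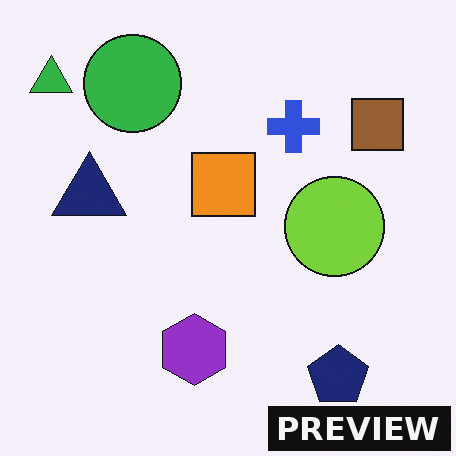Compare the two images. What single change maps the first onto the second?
The image was watermarked with the text "PREVIEW" in the lower-right corner.

A dark label reading "PREVIEW" appears in the lower-right corner.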